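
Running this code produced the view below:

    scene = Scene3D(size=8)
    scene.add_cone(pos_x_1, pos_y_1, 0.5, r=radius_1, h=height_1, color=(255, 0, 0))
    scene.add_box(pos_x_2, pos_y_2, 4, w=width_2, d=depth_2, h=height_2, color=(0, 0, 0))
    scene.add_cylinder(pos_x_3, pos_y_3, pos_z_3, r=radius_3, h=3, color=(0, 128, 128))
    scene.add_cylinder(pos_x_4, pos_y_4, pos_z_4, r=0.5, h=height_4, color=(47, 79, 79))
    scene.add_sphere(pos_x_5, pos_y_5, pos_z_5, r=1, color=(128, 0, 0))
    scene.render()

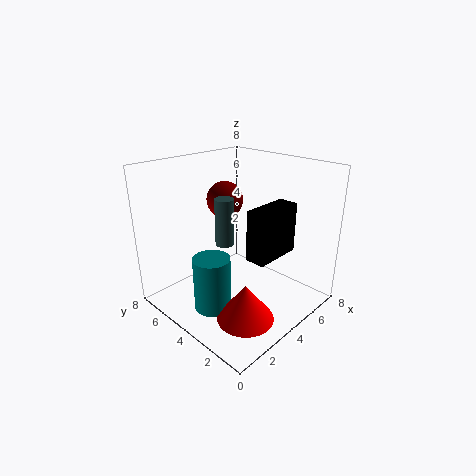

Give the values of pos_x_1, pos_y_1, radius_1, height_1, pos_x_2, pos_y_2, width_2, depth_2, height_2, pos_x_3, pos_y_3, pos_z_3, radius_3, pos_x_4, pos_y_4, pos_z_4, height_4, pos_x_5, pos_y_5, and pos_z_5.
pos_x_1 = 2.5; pos_y_1 = 2; radius_1 = 1.5; height_1 = 2; pos_x_2 = 2.5; pos_y_2 = 1; width_2 = 2.5; depth_2 = 1; height_2 = 2.5; pos_x_3 = 2; pos_y_3 = 4; pos_z_3 = 0.5; radius_3 = 1; pos_x_4 = 3; pos_y_4 = 4; pos_z_4 = 4; height_4 = 2.5; pos_x_5 = 4; pos_y_5 = 5; pos_z_5 = 6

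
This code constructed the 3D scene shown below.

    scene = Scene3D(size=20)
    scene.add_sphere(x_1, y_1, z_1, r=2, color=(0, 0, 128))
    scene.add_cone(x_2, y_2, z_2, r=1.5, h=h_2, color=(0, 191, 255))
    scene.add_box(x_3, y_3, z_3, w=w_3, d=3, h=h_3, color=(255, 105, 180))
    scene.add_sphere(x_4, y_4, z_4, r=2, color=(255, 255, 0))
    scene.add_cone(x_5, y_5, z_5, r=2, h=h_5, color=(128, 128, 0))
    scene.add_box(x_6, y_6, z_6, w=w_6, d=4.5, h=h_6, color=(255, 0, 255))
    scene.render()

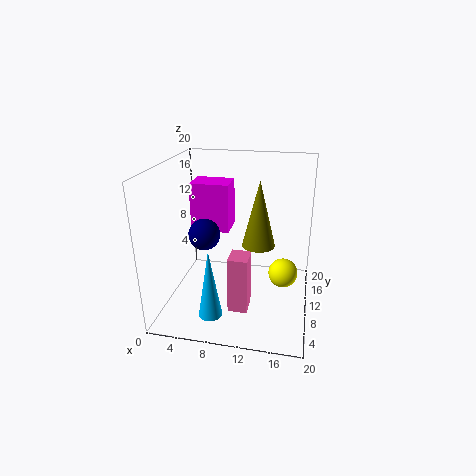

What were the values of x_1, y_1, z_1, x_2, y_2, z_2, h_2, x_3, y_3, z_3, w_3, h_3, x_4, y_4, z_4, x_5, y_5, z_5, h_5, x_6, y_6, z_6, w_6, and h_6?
x_1 = 6.5
y_1 = 6
z_1 = 12
x_2 = 8
y_2 = 2.5
z_2 = 2.5
h_2 = 9
x_3 = 10
y_3 = 3.5
z_3 = 2.5
w_3 = 2.5
h_3 = 7.5
x_4 = 16.5
y_4 = 9.5
z_4 = 5.5
x_5 = 13.5
y_5 = 5.5
z_5 = 11.5
h_5 = 8
x_6 = 1.5
y_6 = 14.5
z_6 = 8.5
w_6 = 6
h_6 = 7.5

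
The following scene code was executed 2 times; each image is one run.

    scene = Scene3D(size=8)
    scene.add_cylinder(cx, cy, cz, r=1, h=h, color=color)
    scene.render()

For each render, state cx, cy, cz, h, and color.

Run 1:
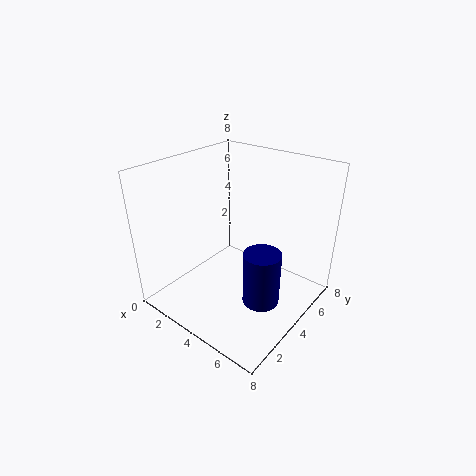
cx = 6
cy = 3.5
cz = 1
h = 3
color = 'navy'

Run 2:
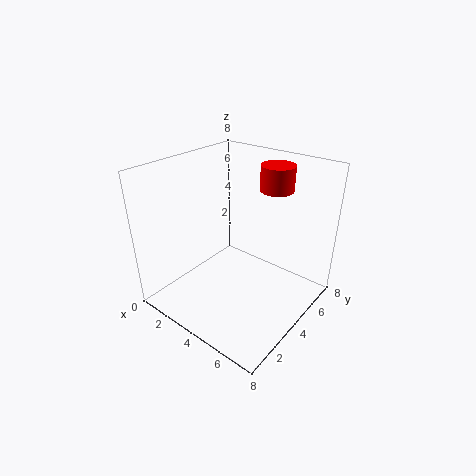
cx = 4.5
cy = 7
cz = 6
h = 1.5
color = 'red'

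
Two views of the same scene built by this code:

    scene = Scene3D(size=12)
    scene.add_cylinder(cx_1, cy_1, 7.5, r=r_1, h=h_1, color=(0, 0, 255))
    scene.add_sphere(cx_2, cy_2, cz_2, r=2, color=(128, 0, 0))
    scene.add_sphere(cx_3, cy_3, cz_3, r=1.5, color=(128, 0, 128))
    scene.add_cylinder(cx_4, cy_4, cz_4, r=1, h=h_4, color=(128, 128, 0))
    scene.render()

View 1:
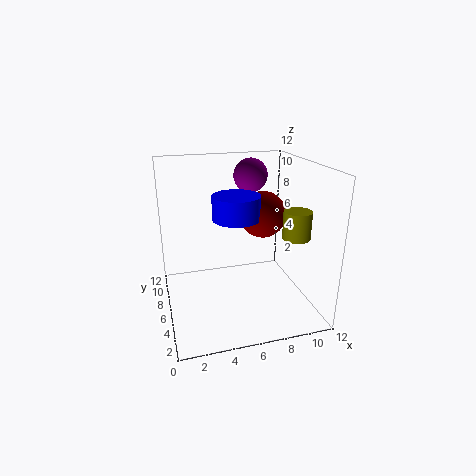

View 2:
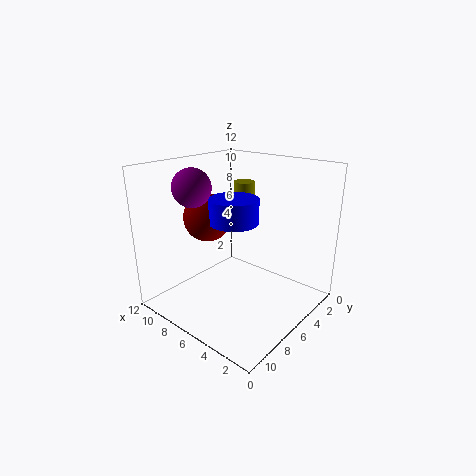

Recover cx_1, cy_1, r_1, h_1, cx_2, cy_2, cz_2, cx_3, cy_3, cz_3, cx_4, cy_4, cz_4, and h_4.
cx_1 = 6; cy_1 = 6.5; r_1 = 2; h_1 = 2; cx_2 = 8.5; cy_2 = 7; cz_2 = 7.5; cx_3 = 8; cy_3 = 9; cz_3 = 10.5; cx_4 = 9; cy_4 = 1.5; cz_4 = 7.5; h_4 = 2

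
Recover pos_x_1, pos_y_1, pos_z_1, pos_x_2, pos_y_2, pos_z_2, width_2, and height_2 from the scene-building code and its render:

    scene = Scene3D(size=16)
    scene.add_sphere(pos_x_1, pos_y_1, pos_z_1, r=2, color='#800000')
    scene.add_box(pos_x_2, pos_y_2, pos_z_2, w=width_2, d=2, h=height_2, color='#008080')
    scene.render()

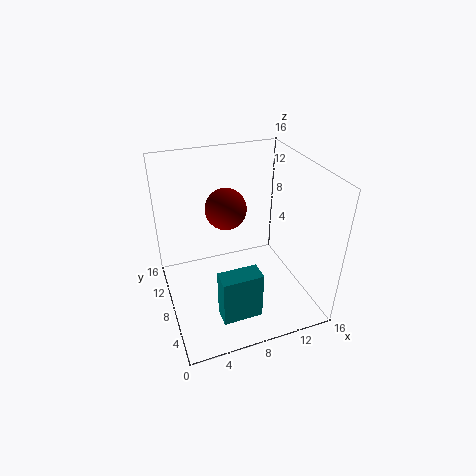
pos_x_1 = 6, pos_y_1 = 6, pos_z_1 = 13, pos_x_2 = 4, pos_y_2 = 1, pos_z_2 = 3, width_2 = 4, height_2 = 5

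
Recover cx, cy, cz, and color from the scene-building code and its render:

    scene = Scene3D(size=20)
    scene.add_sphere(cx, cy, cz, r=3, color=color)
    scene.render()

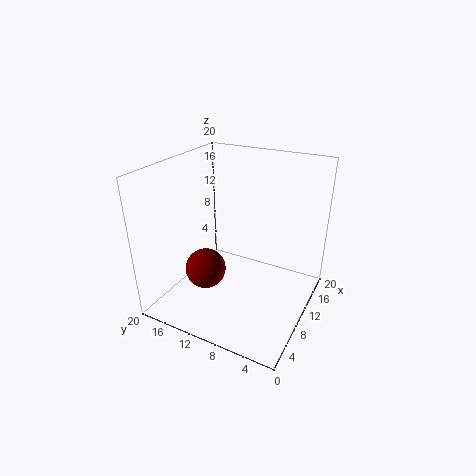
cx = 9
cy = 15
cz = 4
color = 'maroon'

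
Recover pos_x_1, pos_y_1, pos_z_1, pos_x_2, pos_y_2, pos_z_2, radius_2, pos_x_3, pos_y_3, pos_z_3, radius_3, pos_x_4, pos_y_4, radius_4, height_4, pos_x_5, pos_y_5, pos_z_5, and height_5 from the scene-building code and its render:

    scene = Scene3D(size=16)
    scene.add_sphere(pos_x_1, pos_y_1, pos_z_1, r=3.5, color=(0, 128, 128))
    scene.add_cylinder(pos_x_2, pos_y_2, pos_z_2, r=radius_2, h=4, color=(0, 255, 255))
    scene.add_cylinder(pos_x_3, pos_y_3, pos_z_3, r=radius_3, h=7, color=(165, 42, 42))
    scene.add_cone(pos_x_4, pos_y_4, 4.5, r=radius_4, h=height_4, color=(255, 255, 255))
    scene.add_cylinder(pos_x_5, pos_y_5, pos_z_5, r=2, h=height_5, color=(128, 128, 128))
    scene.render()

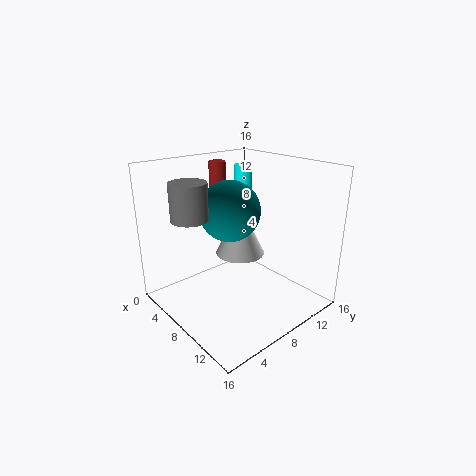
pos_x_1 = 6, pos_y_1 = 8.5, pos_z_1 = 10.5, pos_x_2 = 6, pos_y_2 = 10.5, pos_z_2 = 11.5, radius_2 = 1, pos_x_3 = 2.5, pos_y_3 = 9.5, pos_z_3 = 8.5, radius_3 = 1, pos_x_4 = 5.5, pos_y_4 = 10.5, radius_4 = 3, height_4 = 6, pos_x_5 = 5.5, pos_y_5 = 3.5, pos_z_5 = 10.5, height_5 = 4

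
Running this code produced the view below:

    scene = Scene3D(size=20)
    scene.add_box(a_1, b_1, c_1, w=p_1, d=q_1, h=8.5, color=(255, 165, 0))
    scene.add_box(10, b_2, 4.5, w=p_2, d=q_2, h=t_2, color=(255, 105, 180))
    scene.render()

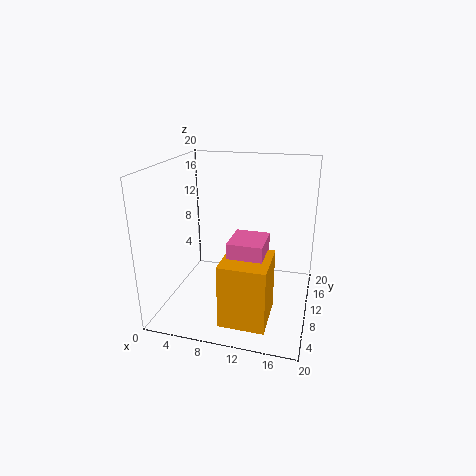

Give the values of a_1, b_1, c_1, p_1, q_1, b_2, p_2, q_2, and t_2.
a_1 = 9.5
b_1 = 2
c_1 = 1
p_1 = 6
q_1 = 6.5
b_2 = 4.5
p_2 = 4.5
q_2 = 5
t_2 = 7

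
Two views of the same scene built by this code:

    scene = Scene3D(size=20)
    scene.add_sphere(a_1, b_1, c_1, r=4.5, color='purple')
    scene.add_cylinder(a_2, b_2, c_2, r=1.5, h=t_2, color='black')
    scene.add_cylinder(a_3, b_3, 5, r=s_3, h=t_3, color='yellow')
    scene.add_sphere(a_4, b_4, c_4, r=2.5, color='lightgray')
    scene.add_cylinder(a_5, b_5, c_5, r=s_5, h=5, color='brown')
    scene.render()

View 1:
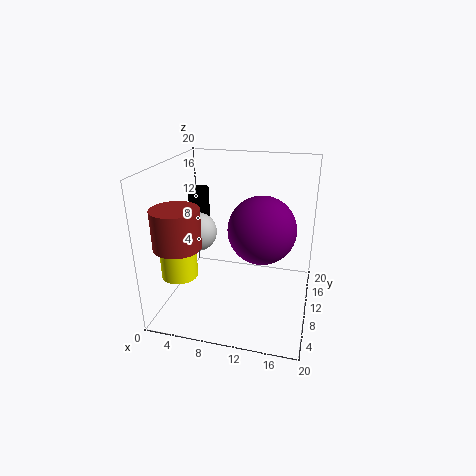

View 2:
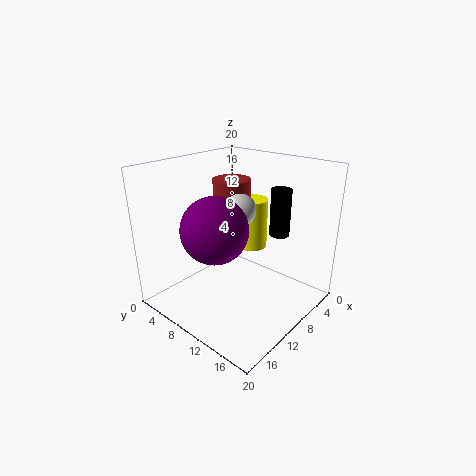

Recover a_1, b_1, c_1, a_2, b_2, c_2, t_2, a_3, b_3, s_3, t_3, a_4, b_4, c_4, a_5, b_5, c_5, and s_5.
a_1 = 13.5; b_1 = 9; c_1 = 12; a_2 = 3.5; b_2 = 12.5; c_2 = 9; t_2 = 7; a_3 = 2.5; b_3 = 6.5; s_3 = 2.5; t_3 = 8; a_4 = 5.5; b_4 = 6.5; c_4 = 12; a_5 = 4; b_5 = 3.5; c_5 = 11; s_5 = 3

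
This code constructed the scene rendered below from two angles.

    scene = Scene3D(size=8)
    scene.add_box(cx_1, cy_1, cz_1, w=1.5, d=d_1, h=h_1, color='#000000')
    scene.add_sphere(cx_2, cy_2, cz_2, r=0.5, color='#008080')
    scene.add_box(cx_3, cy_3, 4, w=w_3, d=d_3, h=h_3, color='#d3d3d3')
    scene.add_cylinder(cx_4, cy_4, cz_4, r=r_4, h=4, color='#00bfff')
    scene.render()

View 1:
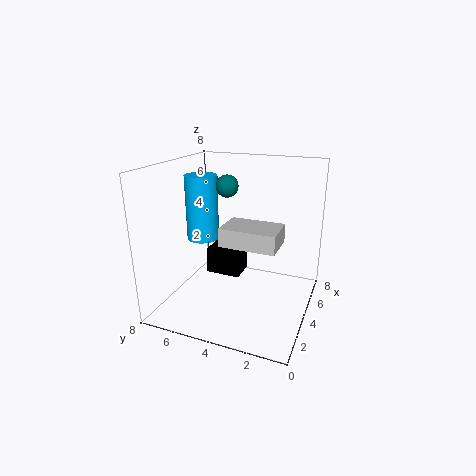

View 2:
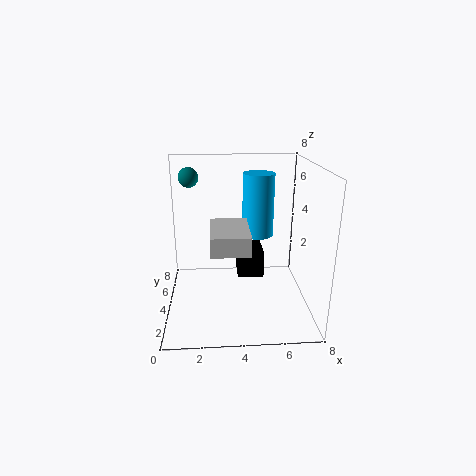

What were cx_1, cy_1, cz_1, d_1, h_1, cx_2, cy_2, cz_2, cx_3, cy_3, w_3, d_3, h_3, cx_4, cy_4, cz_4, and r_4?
cx_1 = 4; cy_1 = 4; cz_1 = 1.5; d_1 = 2; h_1 = 1.5; cx_2 = 1.5; cy_2 = 3.5; cz_2 = 7.5; cx_3 = 2.5; cy_3 = 1.5; w_3 = 2; d_3 = 3; h_3 = 1; cx_4 = 5.5; cy_4 = 7; cz_4 = 3; r_4 = 1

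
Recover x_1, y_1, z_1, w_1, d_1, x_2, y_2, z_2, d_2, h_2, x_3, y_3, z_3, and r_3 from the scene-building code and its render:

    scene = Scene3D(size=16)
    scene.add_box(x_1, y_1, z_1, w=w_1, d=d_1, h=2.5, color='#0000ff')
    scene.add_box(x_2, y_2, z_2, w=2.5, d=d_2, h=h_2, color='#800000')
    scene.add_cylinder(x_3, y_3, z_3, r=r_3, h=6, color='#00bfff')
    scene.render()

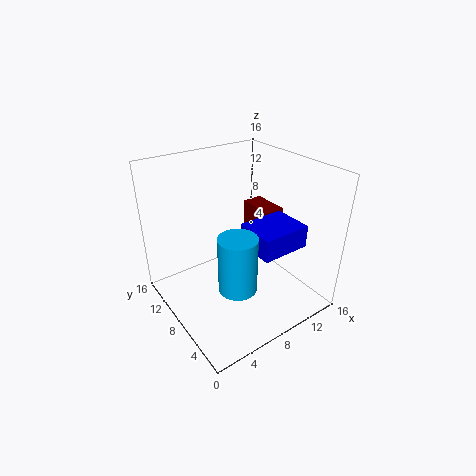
x_1 = 8
y_1 = 3
z_1 = 7.5
w_1 = 5.5
d_1 = 4.5
x_2 = 12.5
y_2 = 8.5
z_2 = 4.5
d_2 = 4.5
h_2 = 5
x_3 = 5.5
y_3 = 4.5
z_3 = 4.5
r_3 = 2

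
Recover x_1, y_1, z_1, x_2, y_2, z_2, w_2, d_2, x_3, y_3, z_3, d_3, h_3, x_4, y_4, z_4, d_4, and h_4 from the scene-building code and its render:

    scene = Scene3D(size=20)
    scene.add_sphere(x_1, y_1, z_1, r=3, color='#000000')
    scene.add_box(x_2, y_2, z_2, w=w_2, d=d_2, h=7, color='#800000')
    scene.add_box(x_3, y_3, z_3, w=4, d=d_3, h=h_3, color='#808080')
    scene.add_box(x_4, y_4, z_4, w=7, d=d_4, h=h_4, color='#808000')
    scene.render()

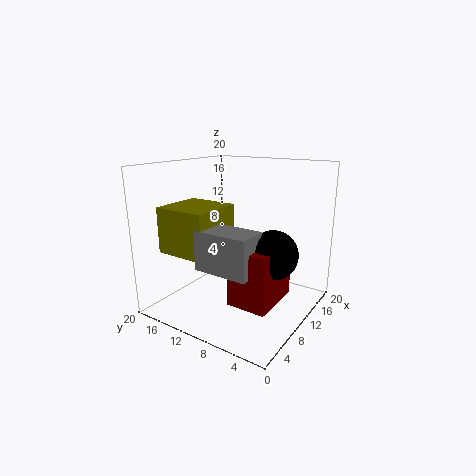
x_1 = 7; y_1 = 3; z_1 = 10; x_2 = 3; y_2 = 2; z_2 = 4; w_2 = 7; d_2 = 5; x_3 = 2; y_3 = 4; z_3 = 8; d_3 = 7; h_3 = 5; x_4 = 2; y_4 = 10; z_4 = 9; d_4 = 7; h_4 = 6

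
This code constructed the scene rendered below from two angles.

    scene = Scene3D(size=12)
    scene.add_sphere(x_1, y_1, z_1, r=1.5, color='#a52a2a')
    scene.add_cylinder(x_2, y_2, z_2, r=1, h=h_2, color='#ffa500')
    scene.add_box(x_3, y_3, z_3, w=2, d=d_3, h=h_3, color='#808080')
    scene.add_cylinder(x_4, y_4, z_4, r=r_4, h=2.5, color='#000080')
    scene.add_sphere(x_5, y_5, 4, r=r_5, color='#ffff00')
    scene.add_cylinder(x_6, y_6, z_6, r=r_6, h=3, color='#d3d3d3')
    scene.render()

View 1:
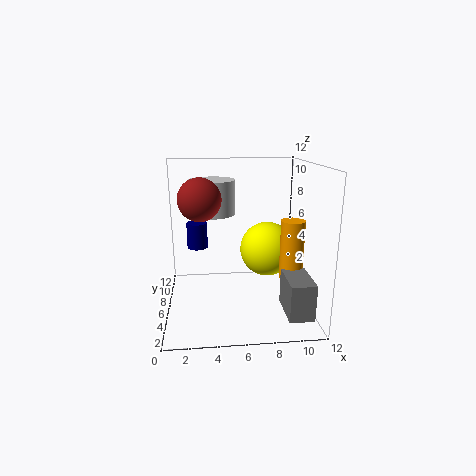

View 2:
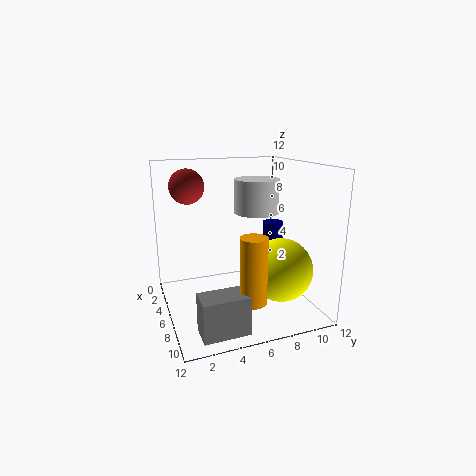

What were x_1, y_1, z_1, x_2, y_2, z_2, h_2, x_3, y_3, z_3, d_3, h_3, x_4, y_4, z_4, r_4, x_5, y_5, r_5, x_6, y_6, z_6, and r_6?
x_1 = 3, y_1 = 2.5, z_1 = 10, x_2 = 10.5, y_2 = 5.5, z_2 = 2.5, h_2 = 5, x_3 = 9.5, y_3 = 1.5, z_3 = 0.5, d_3 = 3.5, h_3 = 3, x_4 = 2.5, y_4 = 11, z_4 = 3.5, r_4 = 1, x_5 = 9, y_5 = 8.5, r_5 = 2.5, x_6 = 4, y_6 = 8.5, z_6 = 7.5, r_6 = 2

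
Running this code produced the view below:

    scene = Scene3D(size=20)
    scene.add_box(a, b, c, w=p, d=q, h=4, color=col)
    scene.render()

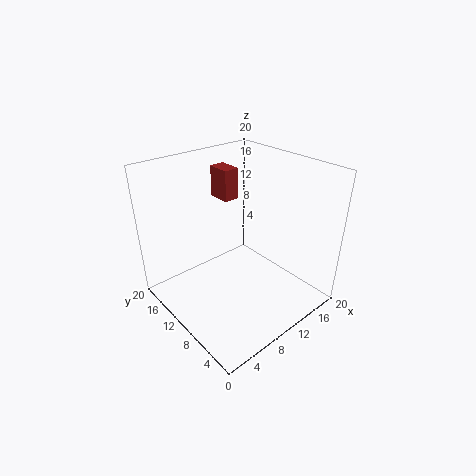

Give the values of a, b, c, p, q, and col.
a = 8; b = 10; c = 16; p = 2; q = 3; col = 'brown'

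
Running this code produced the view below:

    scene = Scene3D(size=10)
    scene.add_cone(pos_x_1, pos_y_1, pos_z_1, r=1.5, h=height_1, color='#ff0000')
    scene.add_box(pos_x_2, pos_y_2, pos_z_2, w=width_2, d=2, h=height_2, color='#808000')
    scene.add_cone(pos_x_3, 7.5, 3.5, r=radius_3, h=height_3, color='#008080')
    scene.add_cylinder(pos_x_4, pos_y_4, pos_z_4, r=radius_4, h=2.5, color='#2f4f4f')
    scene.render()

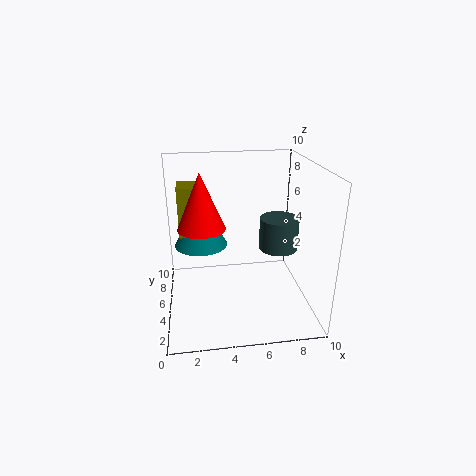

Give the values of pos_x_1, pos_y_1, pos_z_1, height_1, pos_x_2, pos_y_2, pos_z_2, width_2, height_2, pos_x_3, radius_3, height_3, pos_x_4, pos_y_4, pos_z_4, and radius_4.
pos_x_1 = 2.5, pos_y_1 = 3.5, pos_z_1 = 6.5, height_1 = 3.5, pos_x_2 = 1, pos_y_2 = 5.5, pos_z_2 = 5, width_2 = 1.5, height_2 = 3.5, pos_x_3 = 2.5, radius_3 = 2, height_3 = 3.5, pos_x_4 = 8.5, pos_y_4 = 7, pos_z_4 = 3, radius_4 = 1.5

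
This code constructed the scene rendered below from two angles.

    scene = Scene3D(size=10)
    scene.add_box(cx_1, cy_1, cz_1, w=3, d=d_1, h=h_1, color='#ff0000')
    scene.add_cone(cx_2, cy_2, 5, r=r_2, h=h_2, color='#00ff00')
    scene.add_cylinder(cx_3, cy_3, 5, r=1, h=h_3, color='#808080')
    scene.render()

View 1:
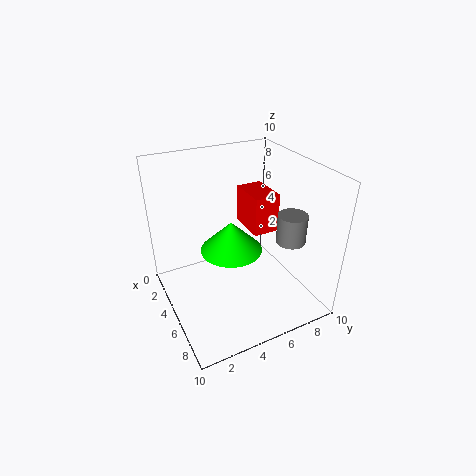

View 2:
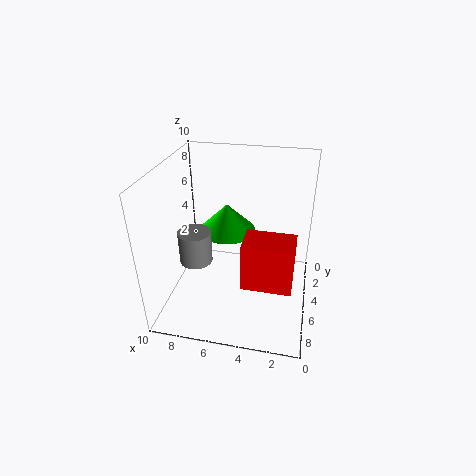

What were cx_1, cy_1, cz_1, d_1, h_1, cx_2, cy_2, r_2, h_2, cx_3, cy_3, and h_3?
cx_1 = 1, cy_1 = 7, cz_1 = 4, d_1 = 2, h_1 = 3, cx_2 = 6, cy_2 = 4, r_2 = 2, h_2 = 2, cx_3 = 7, cy_3 = 8, h_3 = 2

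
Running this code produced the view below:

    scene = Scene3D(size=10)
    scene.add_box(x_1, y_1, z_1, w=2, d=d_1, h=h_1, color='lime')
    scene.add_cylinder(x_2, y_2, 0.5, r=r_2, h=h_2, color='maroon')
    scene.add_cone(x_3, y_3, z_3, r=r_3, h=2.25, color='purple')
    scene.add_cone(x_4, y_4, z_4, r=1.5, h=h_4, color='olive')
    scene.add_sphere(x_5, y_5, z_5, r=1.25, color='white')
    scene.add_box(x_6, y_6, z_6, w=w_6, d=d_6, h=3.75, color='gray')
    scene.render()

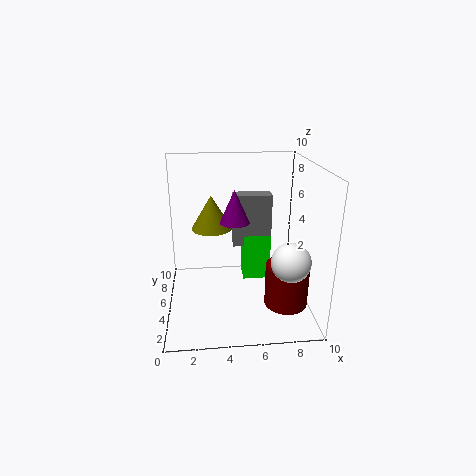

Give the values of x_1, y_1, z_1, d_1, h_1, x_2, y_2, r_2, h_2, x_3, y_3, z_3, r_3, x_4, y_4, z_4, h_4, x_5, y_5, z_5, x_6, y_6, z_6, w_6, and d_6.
x_1 = 5.5; y_1 = 5.75; z_1 = 1.25; d_1 = 1.75; h_1 = 3.5; x_2 = 8.25; y_2 = 3.5; r_2 = 1.5; h_2 = 3; x_3 = 4.75; y_3 = 4.75; z_3 = 6.25; r_3 = 1; x_4 = 3.25; y_4 = 7; z_4 = 5; h_4 = 2.5; x_5 = 8; y_5 = 2; z_5 = 4.5; x_6 = 4.75; y_6 = 5.75; z_6 = 4; w_6 = 2.75; d_6 = 1.25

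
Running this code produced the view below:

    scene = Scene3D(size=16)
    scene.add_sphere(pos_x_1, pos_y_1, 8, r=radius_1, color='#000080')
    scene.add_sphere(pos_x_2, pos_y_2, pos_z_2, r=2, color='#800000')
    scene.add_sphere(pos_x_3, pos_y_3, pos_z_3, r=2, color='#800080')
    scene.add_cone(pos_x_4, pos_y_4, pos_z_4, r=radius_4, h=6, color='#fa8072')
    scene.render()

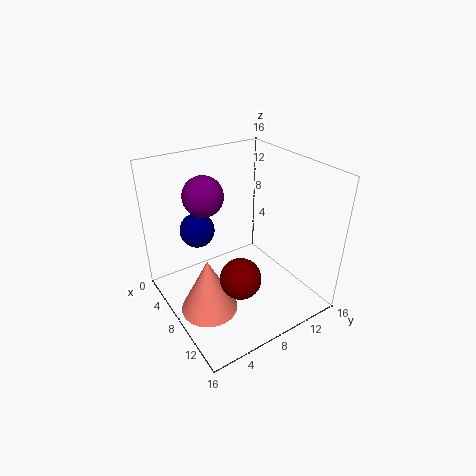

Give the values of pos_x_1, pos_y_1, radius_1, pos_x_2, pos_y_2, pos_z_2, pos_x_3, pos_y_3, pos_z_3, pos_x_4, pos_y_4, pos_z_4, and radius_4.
pos_x_1 = 4; pos_y_1 = 5; radius_1 = 2; pos_x_2 = 13; pos_y_2 = 5; pos_z_2 = 7; pos_x_3 = 8; pos_y_3 = 4; pos_z_3 = 14; pos_x_4 = 10; pos_y_4 = 3; pos_z_4 = 2; radius_4 = 3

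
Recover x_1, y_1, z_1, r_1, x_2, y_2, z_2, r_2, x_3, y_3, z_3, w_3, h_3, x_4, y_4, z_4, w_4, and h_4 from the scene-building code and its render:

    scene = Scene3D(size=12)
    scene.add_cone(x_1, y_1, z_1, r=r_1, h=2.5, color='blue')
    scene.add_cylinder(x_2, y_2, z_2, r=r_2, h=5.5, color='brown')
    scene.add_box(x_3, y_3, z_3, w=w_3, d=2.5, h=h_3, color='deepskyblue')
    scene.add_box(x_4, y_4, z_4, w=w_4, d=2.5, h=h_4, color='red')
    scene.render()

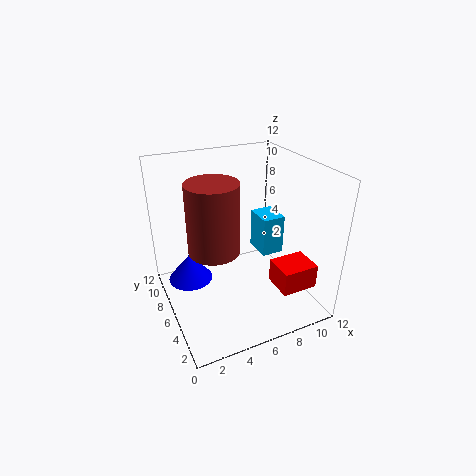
x_1 = 2.5; y_1 = 9; z_1 = 1; r_1 = 2; x_2 = 3.5; y_2 = 5; z_2 = 6; r_2 = 2; x_3 = 8.5; y_3 = 6; z_3 = 3.5; w_3 = 2; h_3 = 3.5; x_4 = 8; y_4 = 1.5; z_4 = 2.5; w_4 = 3; h_4 = 2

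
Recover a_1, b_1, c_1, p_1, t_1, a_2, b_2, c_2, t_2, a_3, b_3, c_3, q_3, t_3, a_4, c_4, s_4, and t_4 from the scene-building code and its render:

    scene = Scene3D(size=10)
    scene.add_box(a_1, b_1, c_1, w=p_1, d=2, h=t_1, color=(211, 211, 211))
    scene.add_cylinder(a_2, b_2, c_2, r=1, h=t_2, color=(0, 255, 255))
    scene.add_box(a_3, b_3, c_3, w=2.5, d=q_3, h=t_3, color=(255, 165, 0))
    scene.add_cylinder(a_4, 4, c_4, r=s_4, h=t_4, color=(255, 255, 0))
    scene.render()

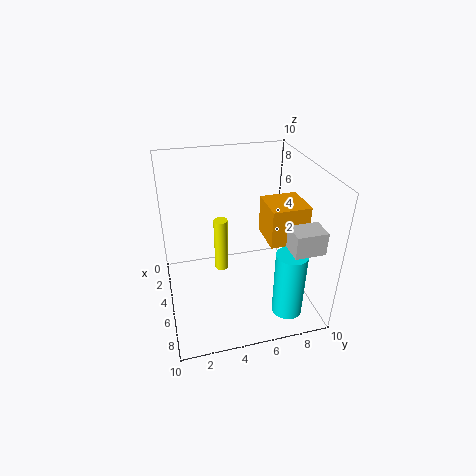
a_1 = 7.5
b_1 = 7.5
c_1 = 5.5
p_1 = 1.5
t_1 = 1.5
a_2 = 8.5
b_2 = 7.5
c_2 = 1
t_2 = 4.5
a_3 = 5
b_3 = 6.5
c_3 = 5.5
q_3 = 2.5
t_3 = 2.5
a_4 = 4
c_4 = 2
s_4 = 0.5
t_4 = 4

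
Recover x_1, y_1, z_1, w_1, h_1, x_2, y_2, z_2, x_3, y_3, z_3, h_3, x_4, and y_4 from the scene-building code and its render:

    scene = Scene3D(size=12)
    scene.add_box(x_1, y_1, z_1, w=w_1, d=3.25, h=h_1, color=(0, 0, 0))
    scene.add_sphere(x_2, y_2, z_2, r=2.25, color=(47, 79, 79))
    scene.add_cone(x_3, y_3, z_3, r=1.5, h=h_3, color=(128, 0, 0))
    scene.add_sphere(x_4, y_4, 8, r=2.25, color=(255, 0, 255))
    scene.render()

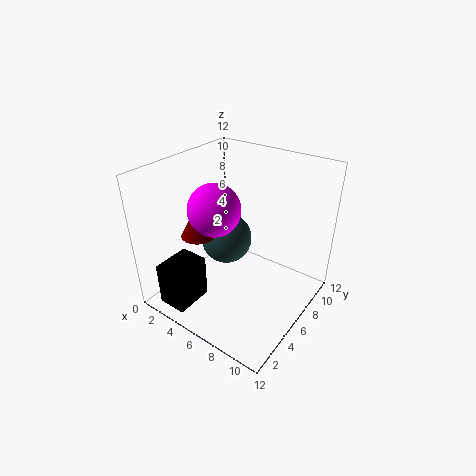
x_1 = 1.5
y_1 = 0.75
z_1 = 0.5
w_1 = 2.5
h_1 = 3.75
x_2 = 4
y_2 = 7
z_2 = 4.75
x_3 = 2.75
y_3 = 4.75
z_3 = 5.75
h_3 = 2.75
x_4 = 3.75
y_4 = 5.75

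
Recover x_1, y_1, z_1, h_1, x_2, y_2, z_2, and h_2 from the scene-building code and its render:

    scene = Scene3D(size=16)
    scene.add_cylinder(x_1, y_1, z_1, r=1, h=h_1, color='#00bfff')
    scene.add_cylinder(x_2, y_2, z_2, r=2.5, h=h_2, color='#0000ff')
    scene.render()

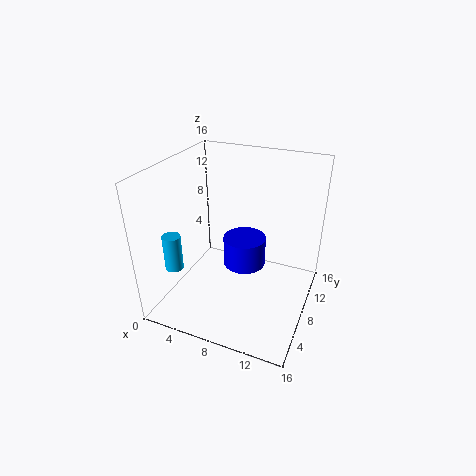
x_1 = 2; y_1 = 4; z_1 = 5; h_1 = 4; x_2 = 8; y_2 = 10; z_2 = 3.5; h_2 = 3.5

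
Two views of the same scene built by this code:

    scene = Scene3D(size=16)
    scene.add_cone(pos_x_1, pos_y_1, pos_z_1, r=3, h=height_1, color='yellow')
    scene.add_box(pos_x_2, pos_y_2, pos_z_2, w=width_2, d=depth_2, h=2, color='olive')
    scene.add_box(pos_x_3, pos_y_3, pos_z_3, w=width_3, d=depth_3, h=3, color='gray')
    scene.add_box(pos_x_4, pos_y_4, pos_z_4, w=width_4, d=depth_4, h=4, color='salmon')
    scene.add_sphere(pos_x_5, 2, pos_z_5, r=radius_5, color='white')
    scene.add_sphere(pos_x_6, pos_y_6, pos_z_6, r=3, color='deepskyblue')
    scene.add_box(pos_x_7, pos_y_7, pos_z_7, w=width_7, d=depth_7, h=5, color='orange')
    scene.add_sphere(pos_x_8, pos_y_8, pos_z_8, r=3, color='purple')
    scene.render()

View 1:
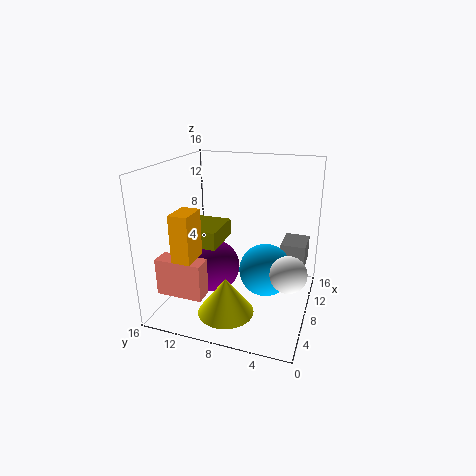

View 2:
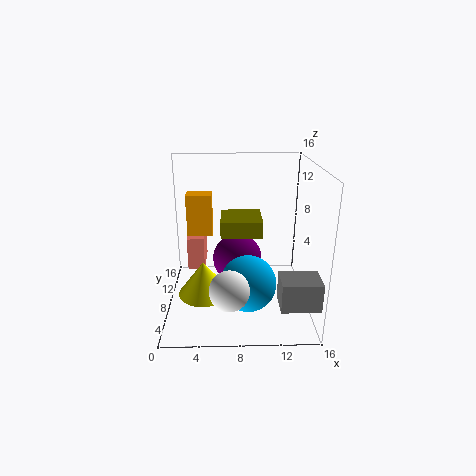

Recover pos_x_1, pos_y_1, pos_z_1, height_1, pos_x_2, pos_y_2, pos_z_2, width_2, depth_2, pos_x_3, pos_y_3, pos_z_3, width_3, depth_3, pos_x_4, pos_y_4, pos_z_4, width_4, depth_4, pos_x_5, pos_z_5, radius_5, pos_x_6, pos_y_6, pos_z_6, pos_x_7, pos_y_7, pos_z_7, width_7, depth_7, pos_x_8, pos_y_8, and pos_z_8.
pos_x_1 = 4; pos_y_1 = 8; pos_z_1 = 1; height_1 = 4; pos_x_2 = 6; pos_y_2 = 10; pos_z_2 = 7; width_2 = 5; depth_2 = 5; pos_x_3 = 12; pos_y_3 = 1; pos_z_3 = 3; width_3 = 4; depth_3 = 3; pos_x_4 = 2; pos_y_4 = 10; pos_z_4 = 3; width_4 = 2; depth_4 = 5; pos_x_5 = 7; pos_z_5 = 5; radius_5 = 2; pos_x_6 = 9; pos_y_6 = 5; pos_z_6 = 4; pos_x_7 = 2; pos_y_7 = 11; pos_z_7 = 7; width_7 = 3; depth_7 = 2; pos_x_8 = 8; pos_y_8 = 11; pos_z_8 = 4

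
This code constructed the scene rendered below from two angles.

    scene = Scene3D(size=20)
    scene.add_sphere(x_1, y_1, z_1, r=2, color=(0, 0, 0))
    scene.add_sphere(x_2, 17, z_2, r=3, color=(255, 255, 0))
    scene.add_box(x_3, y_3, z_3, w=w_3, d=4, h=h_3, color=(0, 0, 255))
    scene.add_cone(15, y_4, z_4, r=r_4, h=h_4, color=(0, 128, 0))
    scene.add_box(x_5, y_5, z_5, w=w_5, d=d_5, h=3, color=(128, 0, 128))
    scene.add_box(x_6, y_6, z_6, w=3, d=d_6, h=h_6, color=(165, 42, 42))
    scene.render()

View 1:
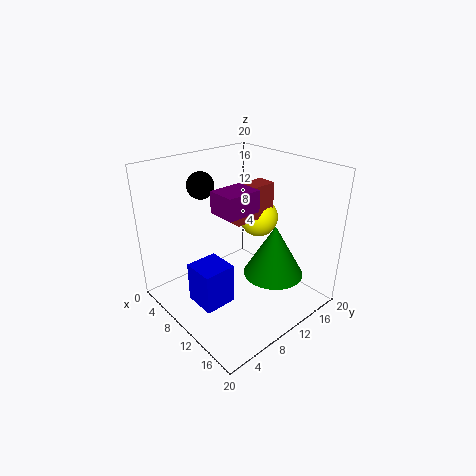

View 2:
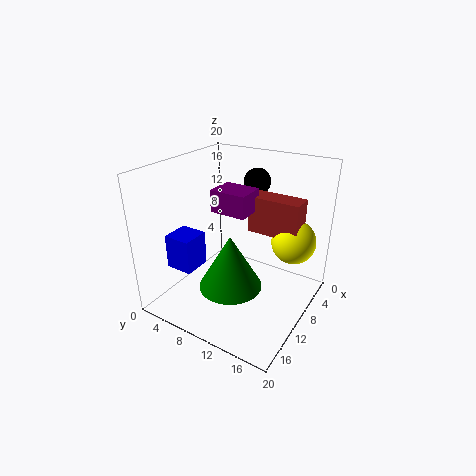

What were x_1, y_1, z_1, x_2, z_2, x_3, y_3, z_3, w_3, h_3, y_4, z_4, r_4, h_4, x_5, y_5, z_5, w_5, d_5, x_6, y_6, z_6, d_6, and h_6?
x_1 = 3, y_1 = 9, z_1 = 16, x_2 = 7, z_2 = 10, x_3 = 11, y_3 = 1, z_3 = 5, w_3 = 4, h_3 = 5, y_4 = 12, z_4 = 6, r_4 = 4, h_4 = 7, x_5 = 8, y_5 = 7, z_5 = 14, w_5 = 4, d_5 = 5, x_6 = 6, y_6 = 11, z_6 = 11, d_6 = 7, h_6 = 5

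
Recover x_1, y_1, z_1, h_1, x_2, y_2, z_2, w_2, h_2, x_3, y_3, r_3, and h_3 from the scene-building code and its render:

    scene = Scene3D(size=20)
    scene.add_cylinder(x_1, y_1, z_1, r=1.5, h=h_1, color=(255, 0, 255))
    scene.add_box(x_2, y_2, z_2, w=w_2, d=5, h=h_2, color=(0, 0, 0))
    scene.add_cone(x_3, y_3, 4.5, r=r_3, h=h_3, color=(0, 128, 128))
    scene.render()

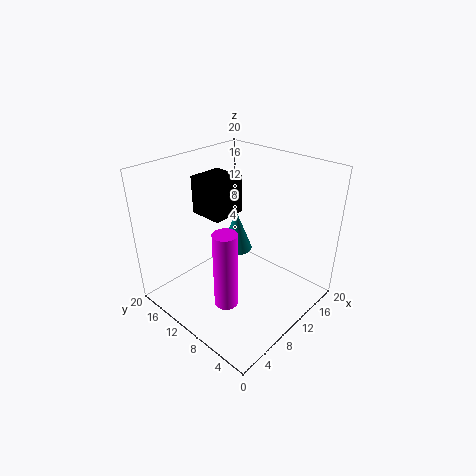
x_1 = 4, y_1 = 6.5, z_1 = 4.5, h_1 = 10, x_2 = 8.5, y_2 = 12.5, z_2 = 12, w_2 = 5, h_2 = 5.5, x_3 = 14.5, y_3 = 14.5, r_3 = 2.5, h_3 = 6.5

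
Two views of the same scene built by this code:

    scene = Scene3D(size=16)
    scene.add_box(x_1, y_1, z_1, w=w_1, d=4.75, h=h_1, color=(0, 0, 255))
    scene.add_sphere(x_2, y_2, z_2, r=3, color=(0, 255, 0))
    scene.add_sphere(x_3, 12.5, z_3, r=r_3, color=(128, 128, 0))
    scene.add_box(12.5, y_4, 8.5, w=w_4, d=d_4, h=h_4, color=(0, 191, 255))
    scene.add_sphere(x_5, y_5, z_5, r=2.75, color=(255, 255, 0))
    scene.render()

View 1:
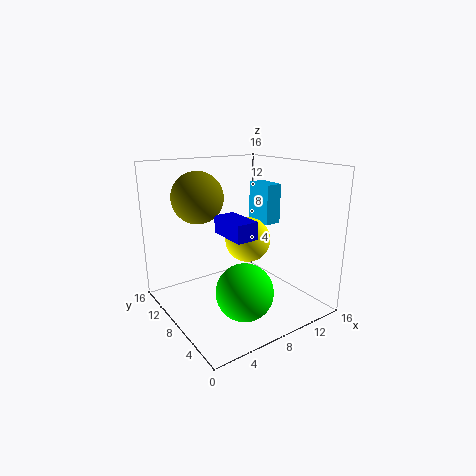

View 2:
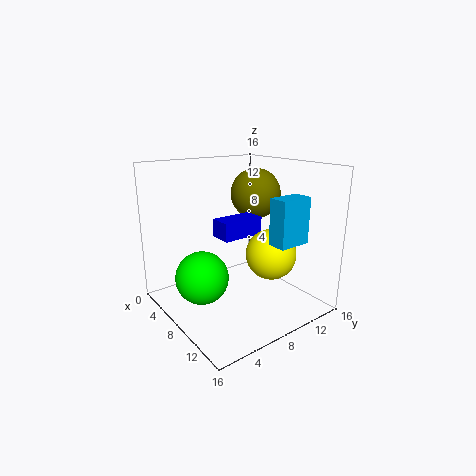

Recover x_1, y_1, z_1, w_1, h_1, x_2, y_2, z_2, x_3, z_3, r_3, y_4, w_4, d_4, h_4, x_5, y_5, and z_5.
x_1 = 6.5, y_1 = 5.75, z_1 = 8.25, w_1 = 2.5, h_1 = 2, x_2 = 6.25, y_2 = 4.25, z_2 = 3.5, x_3 = 5.5, z_3 = 12, r_3 = 3, y_4 = 8.5, w_4 = 2, d_4 = 3.5, h_4 = 4.75, x_5 = 11, y_5 = 10.25, z_5 = 6.5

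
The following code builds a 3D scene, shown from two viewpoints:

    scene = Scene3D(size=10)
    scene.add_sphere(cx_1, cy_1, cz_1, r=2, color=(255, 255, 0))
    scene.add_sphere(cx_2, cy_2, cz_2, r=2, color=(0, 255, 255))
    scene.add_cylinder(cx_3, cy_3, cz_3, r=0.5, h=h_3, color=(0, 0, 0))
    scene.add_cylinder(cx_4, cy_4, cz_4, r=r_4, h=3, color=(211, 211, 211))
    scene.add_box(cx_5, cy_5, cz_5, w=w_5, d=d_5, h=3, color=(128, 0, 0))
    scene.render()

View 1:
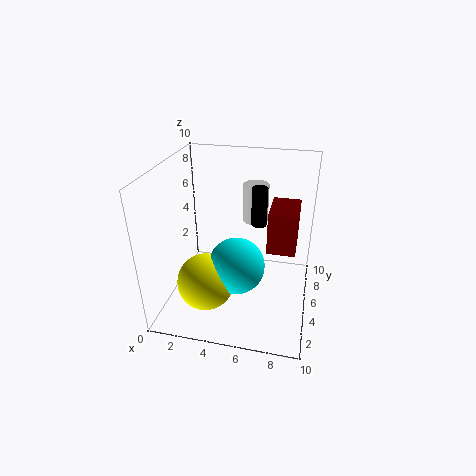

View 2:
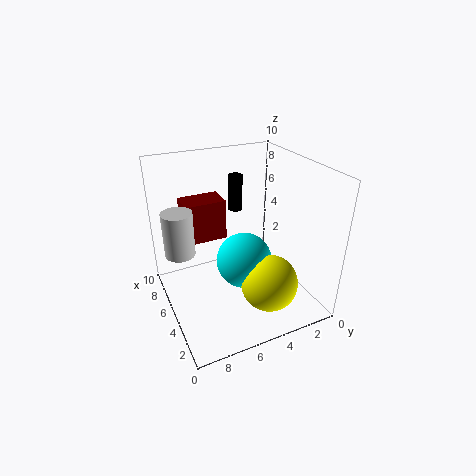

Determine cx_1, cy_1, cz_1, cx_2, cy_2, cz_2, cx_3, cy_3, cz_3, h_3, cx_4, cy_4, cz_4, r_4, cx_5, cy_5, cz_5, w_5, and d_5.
cx_1 = 3
cy_1 = 3.5
cz_1 = 2
cx_2 = 5
cy_2 = 4.5
cz_2 = 3
cx_3 = 6.5
cy_3 = 4.5
cz_3 = 6.5
h_3 = 2.5
cx_4 = 5.5
cy_4 = 9
cz_4 = 4.5
r_4 = 1
cx_5 = 7
cy_5 = 5
cz_5 = 4
w_5 = 2
d_5 = 3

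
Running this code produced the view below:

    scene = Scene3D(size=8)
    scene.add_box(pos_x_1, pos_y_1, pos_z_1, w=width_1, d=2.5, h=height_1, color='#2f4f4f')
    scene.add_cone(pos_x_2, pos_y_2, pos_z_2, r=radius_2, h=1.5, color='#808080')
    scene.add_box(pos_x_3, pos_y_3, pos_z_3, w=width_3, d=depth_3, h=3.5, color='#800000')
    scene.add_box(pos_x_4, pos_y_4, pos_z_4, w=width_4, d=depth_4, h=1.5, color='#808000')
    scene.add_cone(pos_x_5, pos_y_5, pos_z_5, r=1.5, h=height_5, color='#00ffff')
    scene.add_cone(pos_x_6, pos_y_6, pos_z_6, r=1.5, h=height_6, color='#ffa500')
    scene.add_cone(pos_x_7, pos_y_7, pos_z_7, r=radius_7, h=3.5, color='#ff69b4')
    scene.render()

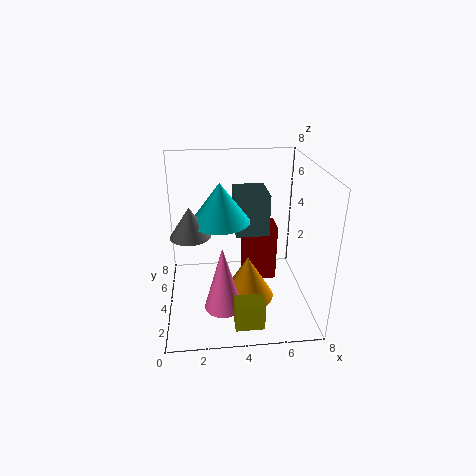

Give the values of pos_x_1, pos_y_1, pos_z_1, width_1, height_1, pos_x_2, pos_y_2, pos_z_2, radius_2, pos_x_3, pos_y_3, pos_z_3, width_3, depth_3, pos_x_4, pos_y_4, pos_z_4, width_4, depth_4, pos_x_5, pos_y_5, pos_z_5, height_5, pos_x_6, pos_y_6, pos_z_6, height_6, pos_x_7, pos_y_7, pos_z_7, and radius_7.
pos_x_1 = 4, pos_y_1 = 5, pos_z_1 = 3.5, width_1 = 2, height_1 = 2.5, pos_x_2 = 1.5, pos_y_2 = 2.5, pos_z_2 = 5, radius_2 = 1, pos_x_3 = 4.5, pos_y_3 = 5, pos_z_3 = 0.5, width_3 = 2, depth_3 = 1.5, pos_x_4 = 3.5, pos_y_4 = 0.5, pos_z_4 = 0.5, width_4 = 1.5, depth_4 = 1, pos_x_5 = 3, pos_y_5 = 3, pos_z_5 = 5.5, height_5 = 2, pos_x_6 = 4.5, pos_y_6 = 3.5, pos_z_6 = 0.5, height_6 = 2.5, pos_x_7 = 3, pos_y_7 = 2, pos_z_7 = 1, radius_7 = 1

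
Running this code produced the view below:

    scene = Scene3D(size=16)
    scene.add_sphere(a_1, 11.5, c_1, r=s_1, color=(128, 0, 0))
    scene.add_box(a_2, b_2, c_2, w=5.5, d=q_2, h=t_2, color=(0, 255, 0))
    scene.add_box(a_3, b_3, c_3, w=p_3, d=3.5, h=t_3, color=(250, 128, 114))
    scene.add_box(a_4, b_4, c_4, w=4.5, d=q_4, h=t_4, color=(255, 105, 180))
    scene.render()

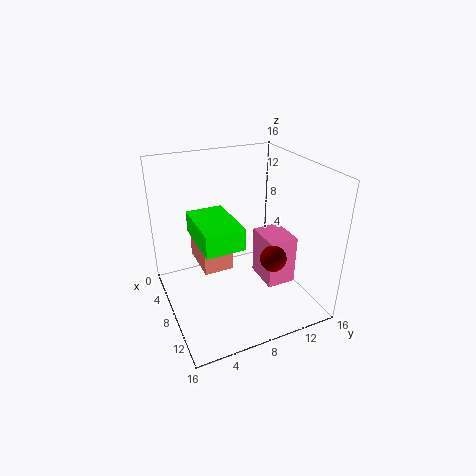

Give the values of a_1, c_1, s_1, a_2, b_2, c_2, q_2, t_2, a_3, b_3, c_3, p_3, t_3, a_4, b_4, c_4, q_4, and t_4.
a_1 = 10, c_1 = 5.5, s_1 = 1.5, a_2 = 9.5, b_2 = 2, c_2 = 11, q_2 = 3.5, t_2 = 2, a_3 = 1, b_3 = 4.5, c_3 = 3, p_3 = 5.5, t_3 = 3.5, a_4 = 5, b_4 = 11.5, c_4 = 1, q_4 = 3.5, t_4 = 6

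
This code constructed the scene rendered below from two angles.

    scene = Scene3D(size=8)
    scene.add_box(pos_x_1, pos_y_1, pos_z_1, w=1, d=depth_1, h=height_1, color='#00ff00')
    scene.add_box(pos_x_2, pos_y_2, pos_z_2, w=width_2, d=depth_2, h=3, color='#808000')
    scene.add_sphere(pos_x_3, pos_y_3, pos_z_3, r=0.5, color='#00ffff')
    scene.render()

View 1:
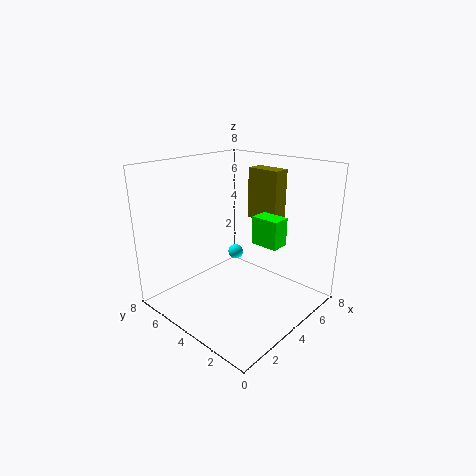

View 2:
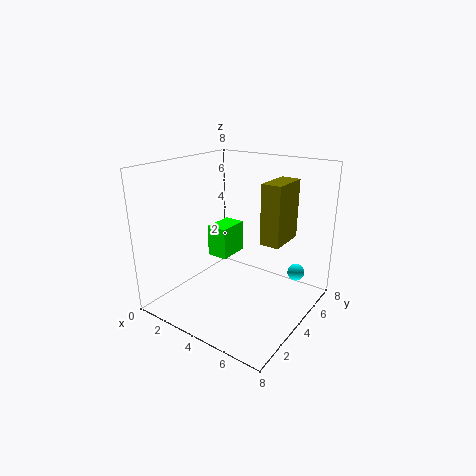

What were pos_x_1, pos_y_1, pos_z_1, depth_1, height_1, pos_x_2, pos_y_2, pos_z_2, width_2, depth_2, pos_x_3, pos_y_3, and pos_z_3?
pos_x_1 = 4, pos_y_1 = 1.5, pos_z_1 = 4, depth_1 = 1.5, height_1 = 1.5, pos_x_2 = 6, pos_y_2 = 3, pos_z_2 = 4.5, width_2 = 1, depth_2 = 2, pos_x_3 = 6.5, pos_y_3 = 6.5, pos_z_3 = 1.5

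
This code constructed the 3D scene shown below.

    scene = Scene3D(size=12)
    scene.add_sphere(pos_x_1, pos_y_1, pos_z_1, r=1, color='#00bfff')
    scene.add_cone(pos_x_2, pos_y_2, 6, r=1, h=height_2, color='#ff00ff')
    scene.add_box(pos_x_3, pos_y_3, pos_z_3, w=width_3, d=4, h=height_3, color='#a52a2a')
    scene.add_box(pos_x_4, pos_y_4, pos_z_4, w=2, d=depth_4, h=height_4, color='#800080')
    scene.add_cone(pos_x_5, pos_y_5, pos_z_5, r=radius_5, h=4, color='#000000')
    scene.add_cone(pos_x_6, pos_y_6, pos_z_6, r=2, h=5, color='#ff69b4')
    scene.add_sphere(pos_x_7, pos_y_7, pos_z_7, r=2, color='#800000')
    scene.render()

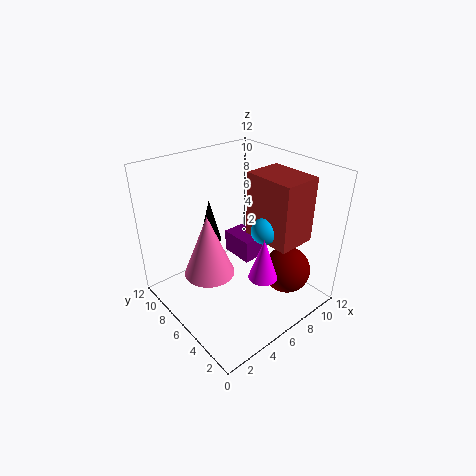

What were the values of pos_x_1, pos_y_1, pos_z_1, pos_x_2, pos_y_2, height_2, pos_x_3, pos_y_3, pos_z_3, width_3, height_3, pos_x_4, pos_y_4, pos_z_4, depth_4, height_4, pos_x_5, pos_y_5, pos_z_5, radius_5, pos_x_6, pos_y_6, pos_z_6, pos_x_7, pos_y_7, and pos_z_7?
pos_x_1 = 6; pos_y_1 = 3; pos_z_1 = 8; pos_x_2 = 4; pos_y_2 = 1; height_2 = 3; pos_x_3 = 6; pos_y_3 = 1; pos_z_3 = 7; width_3 = 3; height_3 = 5; pos_x_4 = 7; pos_y_4 = 6; pos_z_4 = 3; depth_4 = 3; height_4 = 2; pos_x_5 = 6; pos_y_5 = 10; pos_z_5 = 4; radius_5 = 1; pos_x_6 = 3; pos_y_6 = 6; pos_z_6 = 4; pos_x_7 = 9; pos_y_7 = 3; pos_z_7 = 3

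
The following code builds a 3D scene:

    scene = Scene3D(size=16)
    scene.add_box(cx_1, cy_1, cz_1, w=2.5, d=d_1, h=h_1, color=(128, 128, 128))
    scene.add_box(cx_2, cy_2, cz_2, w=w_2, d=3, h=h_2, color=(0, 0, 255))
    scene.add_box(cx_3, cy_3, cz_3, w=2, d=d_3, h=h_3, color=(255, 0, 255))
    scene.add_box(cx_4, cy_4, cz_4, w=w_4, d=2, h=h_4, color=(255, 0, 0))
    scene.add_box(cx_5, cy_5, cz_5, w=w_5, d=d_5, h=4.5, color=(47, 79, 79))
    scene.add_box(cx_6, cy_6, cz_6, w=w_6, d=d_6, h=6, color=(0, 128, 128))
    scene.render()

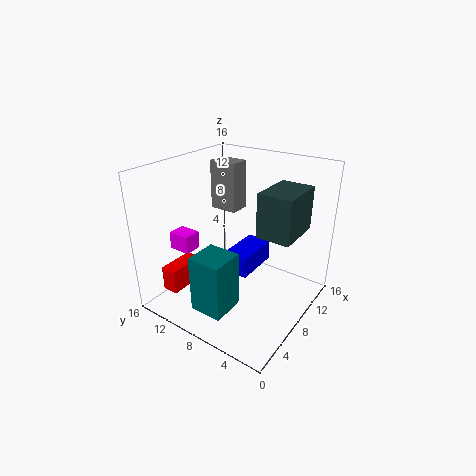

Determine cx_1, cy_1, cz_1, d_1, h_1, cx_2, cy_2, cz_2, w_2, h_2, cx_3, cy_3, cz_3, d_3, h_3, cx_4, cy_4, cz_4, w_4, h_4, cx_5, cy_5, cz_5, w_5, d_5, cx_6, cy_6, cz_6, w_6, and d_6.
cx_1 = 11.5; cy_1 = 11; cz_1 = 9; d_1 = 3.5; h_1 = 6; cx_2 = 8; cy_2 = 7; cz_2 = 3; w_2 = 5.5; h_2 = 2.5; cx_3 = 4; cy_3 = 12; cz_3 = 6.5; d_3 = 2.5; h_3 = 2; cx_4 = 3.5; cy_4 = 14; cz_4 = 0.5; w_4 = 4.5; h_4 = 3; cx_5 = 6; cy_5 = 1; cz_5 = 10; w_5 = 5; d_5 = 3.5; cx_6 = 1; cy_6 = 5.5; cz_6 = 2.5; w_6 = 3.5; d_6 = 3.5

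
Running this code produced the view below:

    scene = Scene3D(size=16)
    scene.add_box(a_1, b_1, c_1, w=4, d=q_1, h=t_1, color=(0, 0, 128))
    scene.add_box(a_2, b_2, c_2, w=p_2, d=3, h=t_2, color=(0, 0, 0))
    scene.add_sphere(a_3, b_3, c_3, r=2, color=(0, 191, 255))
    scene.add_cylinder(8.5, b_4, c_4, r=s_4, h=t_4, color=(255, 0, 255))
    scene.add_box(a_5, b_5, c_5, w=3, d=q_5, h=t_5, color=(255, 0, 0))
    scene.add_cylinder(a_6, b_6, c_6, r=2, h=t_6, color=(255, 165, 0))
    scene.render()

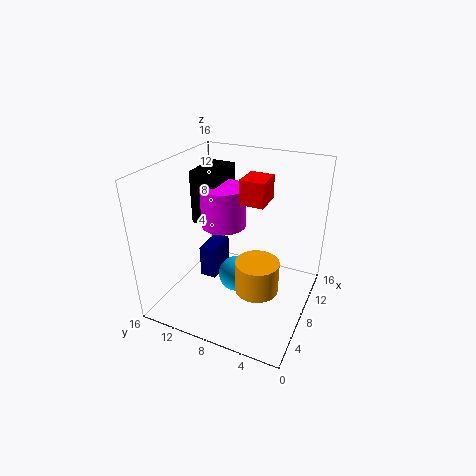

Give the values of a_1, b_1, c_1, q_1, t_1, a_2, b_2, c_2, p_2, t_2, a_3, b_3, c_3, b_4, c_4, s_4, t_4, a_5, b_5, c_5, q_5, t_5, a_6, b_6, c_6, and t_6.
a_1 = 8.5
b_1 = 11.5
c_1 = 1
q_1 = 2
t_1 = 4
a_2 = 7.5
b_2 = 10.5
c_2 = 9
p_2 = 5
t_2 = 6
a_3 = 7.5
b_3 = 8
c_3 = 3.5
b_4 = 10
c_4 = 9
s_4 = 2.5
t_4 = 4.5
a_5 = 6
b_5 = 4.5
c_5 = 13
q_5 = 2.5
t_5 = 2.5
a_6 = 2.5
b_6 = 3.5
c_6 = 6.5
t_6 = 3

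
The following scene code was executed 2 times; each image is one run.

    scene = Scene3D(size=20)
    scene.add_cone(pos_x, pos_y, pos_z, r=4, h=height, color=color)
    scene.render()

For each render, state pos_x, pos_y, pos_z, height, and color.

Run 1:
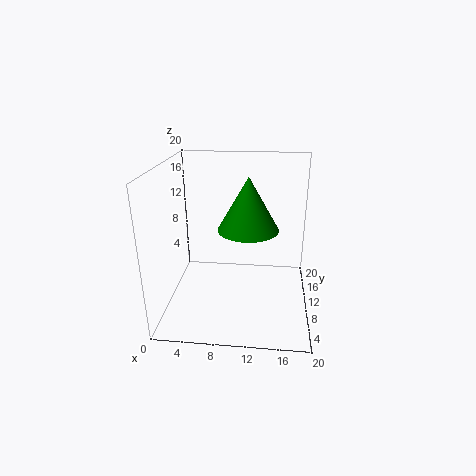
pos_x = 11.5
pos_y = 8.5
pos_z = 12
height = 7
color = 'green'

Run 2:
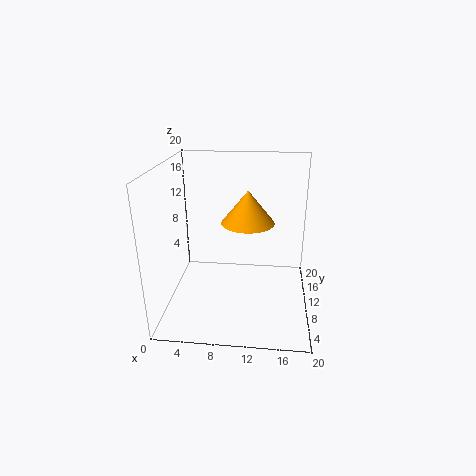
pos_x = 11
pos_y = 14.5
pos_z = 10.5
height = 5
color = 'orange'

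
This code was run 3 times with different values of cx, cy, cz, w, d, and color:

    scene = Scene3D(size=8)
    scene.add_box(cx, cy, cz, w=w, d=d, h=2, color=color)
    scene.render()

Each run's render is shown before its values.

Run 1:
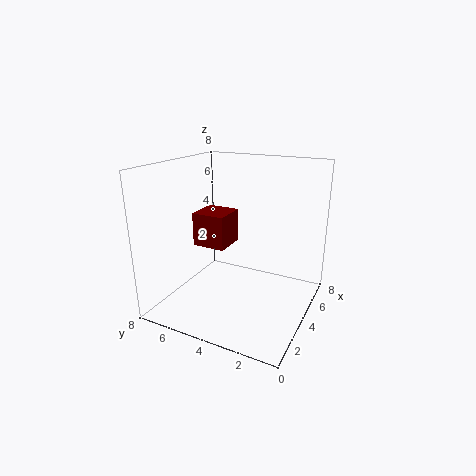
cx = 4, cy = 5, cz = 3, w = 2, d = 2, color = 'maroon'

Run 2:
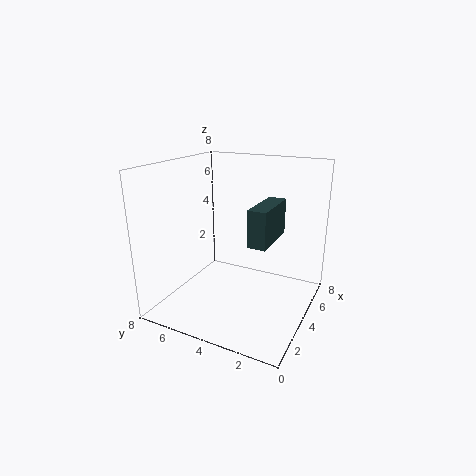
cx = 3, cy = 2, cz = 4, w = 3, d = 1, color = 'darkslategray'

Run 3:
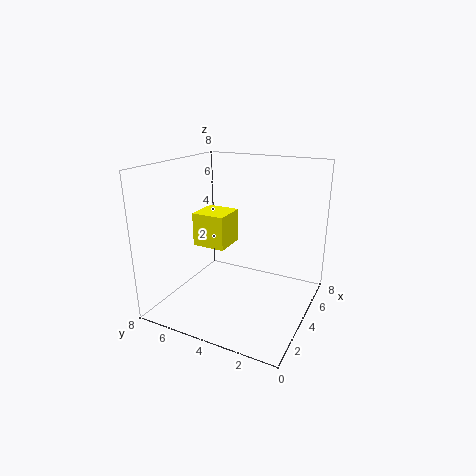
cx = 4, cy = 5, cz = 3, w = 2, d = 2, color = 'yellow'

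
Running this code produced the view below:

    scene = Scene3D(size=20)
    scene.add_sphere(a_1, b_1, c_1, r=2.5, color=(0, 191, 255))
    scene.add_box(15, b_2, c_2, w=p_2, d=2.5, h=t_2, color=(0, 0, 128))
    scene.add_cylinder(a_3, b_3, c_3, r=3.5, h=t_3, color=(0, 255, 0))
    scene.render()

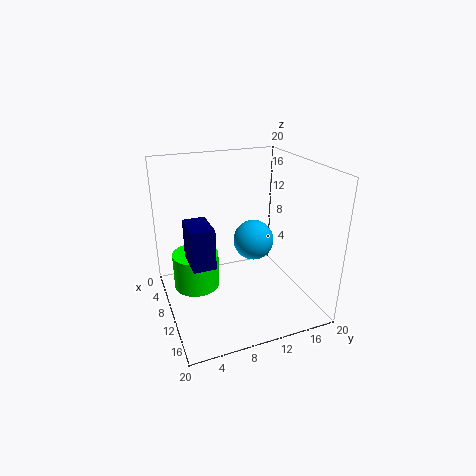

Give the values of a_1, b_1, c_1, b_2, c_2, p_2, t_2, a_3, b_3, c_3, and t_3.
a_1 = 14
b_1 = 10.5
c_1 = 11.5
b_2 = 1.5
c_2 = 11.5
p_2 = 4
t_2 = 4.5
a_3 = 5
b_3 = 5
c_3 = 0.5
t_3 = 5.5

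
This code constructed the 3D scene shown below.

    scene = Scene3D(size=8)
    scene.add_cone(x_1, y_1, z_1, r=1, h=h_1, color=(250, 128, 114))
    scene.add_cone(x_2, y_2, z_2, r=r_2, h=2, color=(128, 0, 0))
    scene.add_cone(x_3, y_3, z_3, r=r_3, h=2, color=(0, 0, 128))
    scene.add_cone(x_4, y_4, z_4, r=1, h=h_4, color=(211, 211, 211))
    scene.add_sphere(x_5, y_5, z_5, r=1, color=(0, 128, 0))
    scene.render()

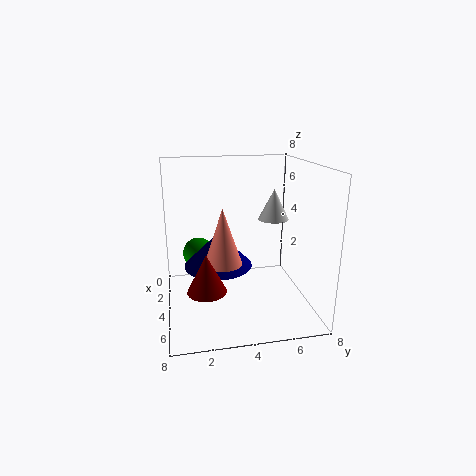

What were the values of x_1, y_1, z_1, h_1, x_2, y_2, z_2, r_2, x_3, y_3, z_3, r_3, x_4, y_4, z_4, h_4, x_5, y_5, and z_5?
x_1 = 5; y_1 = 3; z_1 = 3; h_1 = 3; x_2 = 6; y_2 = 2; z_2 = 2; r_2 = 1; x_3 = 3; y_3 = 3; z_3 = 2; r_3 = 2; x_4 = 1; y_4 = 7; z_4 = 4; h_4 = 2; x_5 = 1; y_5 = 2; z_5 = 2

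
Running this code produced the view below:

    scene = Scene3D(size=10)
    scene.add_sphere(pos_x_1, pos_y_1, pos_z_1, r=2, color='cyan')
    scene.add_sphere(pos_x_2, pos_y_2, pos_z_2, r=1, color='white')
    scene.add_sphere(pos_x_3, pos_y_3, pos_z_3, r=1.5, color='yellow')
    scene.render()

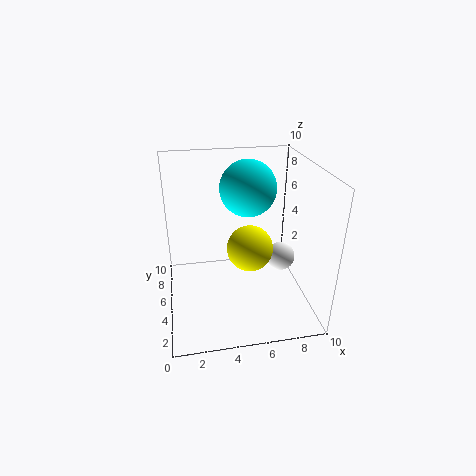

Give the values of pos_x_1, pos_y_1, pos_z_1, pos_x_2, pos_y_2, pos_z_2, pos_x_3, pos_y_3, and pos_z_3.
pos_x_1 = 6
pos_y_1 = 6.5
pos_z_1 = 8
pos_x_2 = 8
pos_y_2 = 4.5
pos_z_2 = 3.5
pos_x_3 = 5.5
pos_y_3 = 3.5
pos_z_3 = 5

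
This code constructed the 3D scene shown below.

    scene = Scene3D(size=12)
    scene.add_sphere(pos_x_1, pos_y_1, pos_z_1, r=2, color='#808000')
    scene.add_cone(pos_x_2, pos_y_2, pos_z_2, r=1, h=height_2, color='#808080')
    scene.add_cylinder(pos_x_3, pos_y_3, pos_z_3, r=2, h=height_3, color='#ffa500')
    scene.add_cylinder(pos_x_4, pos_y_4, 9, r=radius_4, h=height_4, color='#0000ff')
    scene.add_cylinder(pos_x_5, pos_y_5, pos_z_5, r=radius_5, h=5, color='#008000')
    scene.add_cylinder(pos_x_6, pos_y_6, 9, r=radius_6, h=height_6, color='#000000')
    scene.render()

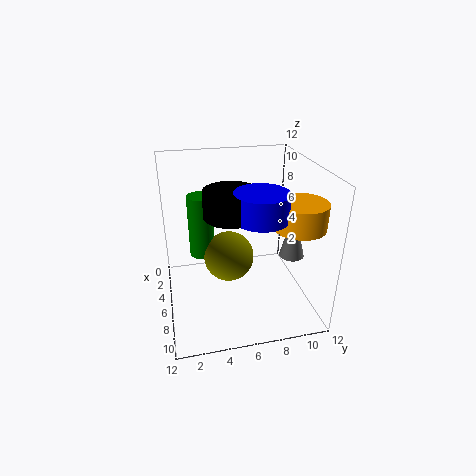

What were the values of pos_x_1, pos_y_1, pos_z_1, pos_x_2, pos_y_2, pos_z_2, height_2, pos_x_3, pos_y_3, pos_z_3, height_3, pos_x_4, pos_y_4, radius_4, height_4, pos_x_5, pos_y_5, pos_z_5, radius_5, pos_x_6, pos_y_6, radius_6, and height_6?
pos_x_1 = 7
pos_y_1 = 5
pos_z_1 = 5
pos_x_2 = 8
pos_y_2 = 10
pos_z_2 = 5
height_2 = 4
pos_x_3 = 9
pos_y_3 = 10
pos_z_3 = 8
height_3 = 2
pos_x_4 = 9
pos_y_4 = 7
radius_4 = 2
height_4 = 2
pos_x_5 = 6
pos_y_5 = 3
pos_z_5 = 5
radius_5 = 1
pos_x_6 = 8
pos_y_6 = 5
radius_6 = 2
height_6 = 2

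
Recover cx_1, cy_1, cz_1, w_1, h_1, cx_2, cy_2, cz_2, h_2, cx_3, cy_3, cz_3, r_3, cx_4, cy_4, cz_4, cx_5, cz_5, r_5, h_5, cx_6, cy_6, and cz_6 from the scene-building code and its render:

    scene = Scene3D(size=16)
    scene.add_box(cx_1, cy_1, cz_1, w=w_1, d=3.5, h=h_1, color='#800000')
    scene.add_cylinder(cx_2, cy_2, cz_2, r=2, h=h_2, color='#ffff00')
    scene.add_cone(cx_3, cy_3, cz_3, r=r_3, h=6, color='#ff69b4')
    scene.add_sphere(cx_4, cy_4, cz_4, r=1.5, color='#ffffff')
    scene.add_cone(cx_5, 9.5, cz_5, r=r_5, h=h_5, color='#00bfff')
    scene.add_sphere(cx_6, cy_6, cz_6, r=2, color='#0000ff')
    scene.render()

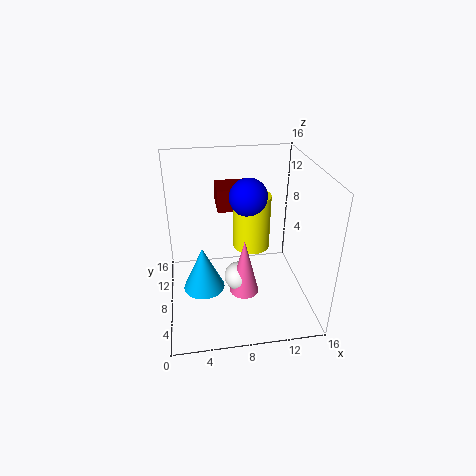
cx_1 = 6, cy_1 = 9.5, cz_1 = 10.5, w_1 = 4, h_1 = 2.5, cx_2 = 9.5, cy_2 = 8, cz_2 = 7, h_2 = 6, cx_3 = 8, cy_3 = 4, cz_3 = 4, r_3 = 1.5, cx_4 = 7.5, cy_4 = 4.5, cz_4 = 5.5, cx_5 = 4, cz_5 = 0.5, r_5 = 2.5, h_5 = 5.5, cx_6 = 9, cy_6 = 7.5, cz_6 = 13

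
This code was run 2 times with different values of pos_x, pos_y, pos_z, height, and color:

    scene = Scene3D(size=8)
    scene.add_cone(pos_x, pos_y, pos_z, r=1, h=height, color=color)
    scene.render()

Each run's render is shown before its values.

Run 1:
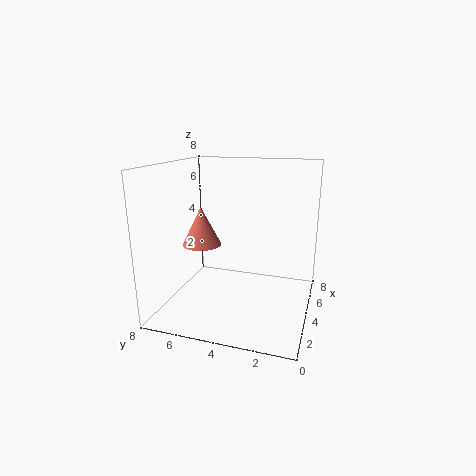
pos_x = 2.5
pos_y = 5.5
pos_z = 4
height = 2
color = 'salmon'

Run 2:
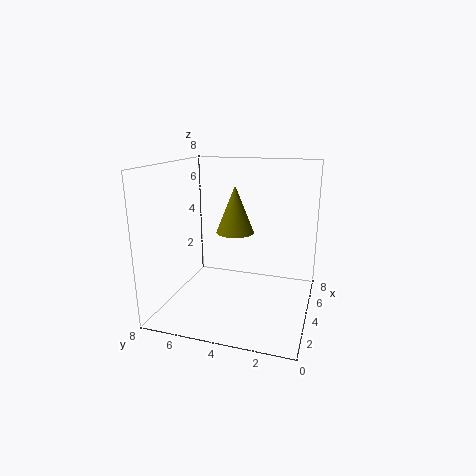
pos_x = 3.5
pos_y = 4
pos_z = 4.5
height = 2.5
color = 'olive'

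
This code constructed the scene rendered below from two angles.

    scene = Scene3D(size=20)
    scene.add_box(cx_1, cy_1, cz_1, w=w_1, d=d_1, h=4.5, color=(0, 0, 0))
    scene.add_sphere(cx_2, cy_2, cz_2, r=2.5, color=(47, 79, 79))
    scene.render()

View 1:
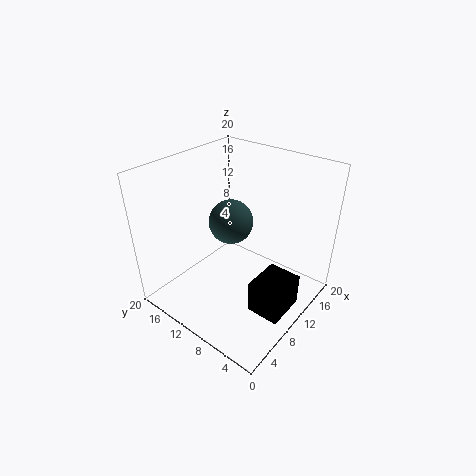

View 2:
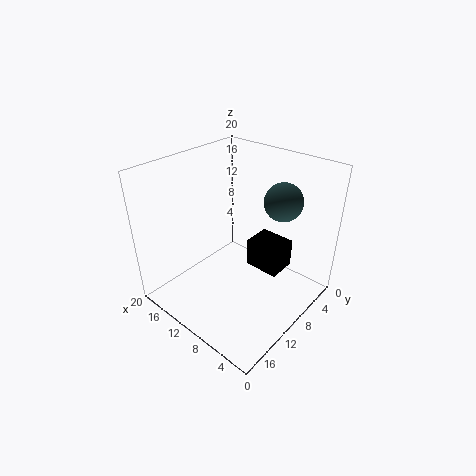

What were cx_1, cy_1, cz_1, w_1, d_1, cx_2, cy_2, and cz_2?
cx_1 = 6.5
cy_1 = 1
cz_1 = 2
w_1 = 5.5
d_1 = 4.5
cx_2 = 5
cy_2 = 7
cz_2 = 16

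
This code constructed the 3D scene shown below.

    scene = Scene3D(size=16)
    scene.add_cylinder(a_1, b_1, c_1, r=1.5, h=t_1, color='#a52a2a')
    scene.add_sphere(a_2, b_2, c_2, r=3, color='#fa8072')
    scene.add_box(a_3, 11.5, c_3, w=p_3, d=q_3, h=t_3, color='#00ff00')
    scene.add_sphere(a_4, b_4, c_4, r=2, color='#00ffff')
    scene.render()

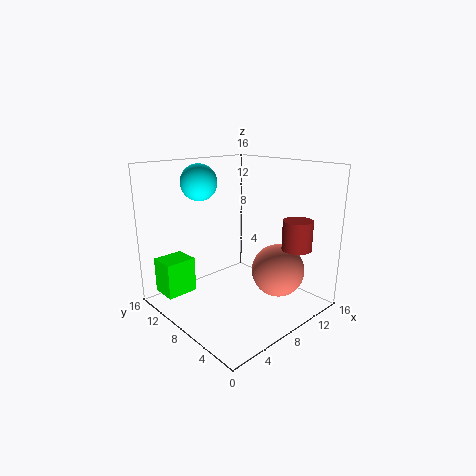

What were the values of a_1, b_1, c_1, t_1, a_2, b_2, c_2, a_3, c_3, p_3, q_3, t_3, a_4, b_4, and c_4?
a_1 = 10
b_1 = 1.5
c_1 = 8
t_1 = 3
a_2 = 11.5
b_2 = 5
c_2 = 4
a_3 = 1
c_3 = 1.5
p_3 = 3.5
q_3 = 3
t_3 = 4
a_4 = 5.5
b_4 = 11.5
c_4 = 14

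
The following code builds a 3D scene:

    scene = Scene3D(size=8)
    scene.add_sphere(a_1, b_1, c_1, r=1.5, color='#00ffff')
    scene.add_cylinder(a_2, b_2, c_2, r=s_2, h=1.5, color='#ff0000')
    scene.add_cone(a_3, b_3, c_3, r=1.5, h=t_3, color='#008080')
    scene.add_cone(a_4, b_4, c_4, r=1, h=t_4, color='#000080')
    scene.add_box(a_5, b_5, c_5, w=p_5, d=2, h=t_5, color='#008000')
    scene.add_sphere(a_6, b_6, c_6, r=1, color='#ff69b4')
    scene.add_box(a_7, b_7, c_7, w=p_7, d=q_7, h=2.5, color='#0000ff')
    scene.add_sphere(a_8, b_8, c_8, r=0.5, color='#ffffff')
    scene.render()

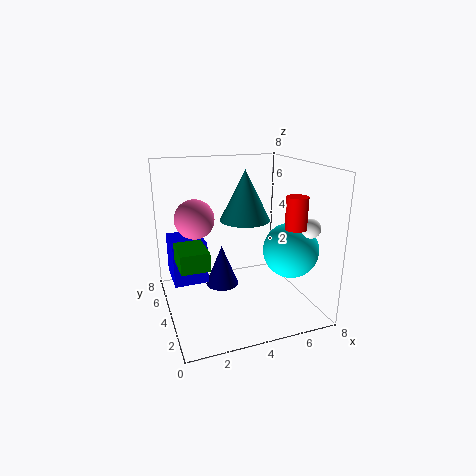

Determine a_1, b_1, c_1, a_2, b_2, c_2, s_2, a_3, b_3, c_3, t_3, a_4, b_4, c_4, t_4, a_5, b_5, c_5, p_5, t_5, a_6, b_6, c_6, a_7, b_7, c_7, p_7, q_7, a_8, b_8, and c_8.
a_1 = 6.5
b_1 = 2.5
c_1 = 3.5
a_2 = 5.5
b_2 = 0.5
c_2 = 5.5
s_2 = 0.5
a_3 = 5
b_3 = 5.5
c_3 = 4.5
t_3 = 3
a_4 = 3.5
b_4 = 5.5
c_4 = 0.5
t_4 = 2.5
a_5 = 0.5
b_5 = 2.5
c_5 = 3
p_5 = 1.5
t_5 = 1
a_6 = 1.5
b_6 = 3.5
c_6 = 5.5
a_7 = 0.5
b_7 = 5
c_7 = 1
p_7 = 2
q_7 = 2.5
a_8 = 7
b_8 = 1.5
c_8 = 5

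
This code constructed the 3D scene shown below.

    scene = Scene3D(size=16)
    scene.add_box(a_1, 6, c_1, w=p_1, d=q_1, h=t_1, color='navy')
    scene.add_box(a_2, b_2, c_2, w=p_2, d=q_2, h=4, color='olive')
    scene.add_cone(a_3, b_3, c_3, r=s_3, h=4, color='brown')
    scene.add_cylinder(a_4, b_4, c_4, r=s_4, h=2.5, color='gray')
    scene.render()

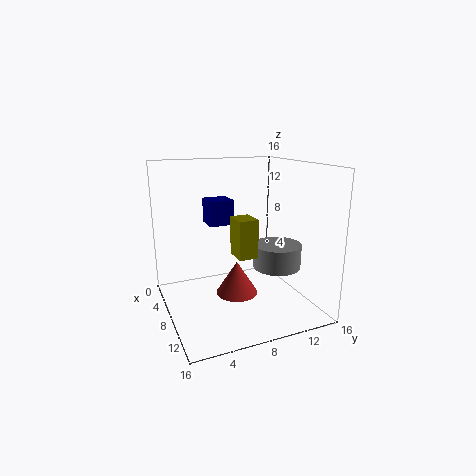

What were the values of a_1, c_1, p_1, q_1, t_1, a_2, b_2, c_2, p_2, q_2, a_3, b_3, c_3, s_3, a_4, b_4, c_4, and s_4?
a_1 = 1.5
c_1 = 8.5
p_1 = 3
q_1 = 3
t_1 = 3
a_2 = 9.5
b_2 = 6.5
c_2 = 7
p_2 = 2.5
q_2 = 2
a_3 = 6.5
b_3 = 8.5
c_3 = 0.5
s_3 = 2.5
a_4 = 11.5
b_4 = 11
c_4 = 5.5
s_4 = 2.5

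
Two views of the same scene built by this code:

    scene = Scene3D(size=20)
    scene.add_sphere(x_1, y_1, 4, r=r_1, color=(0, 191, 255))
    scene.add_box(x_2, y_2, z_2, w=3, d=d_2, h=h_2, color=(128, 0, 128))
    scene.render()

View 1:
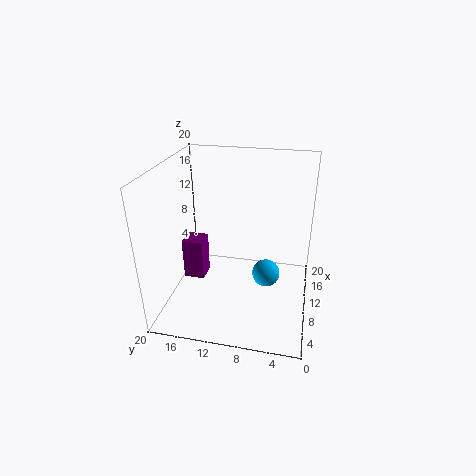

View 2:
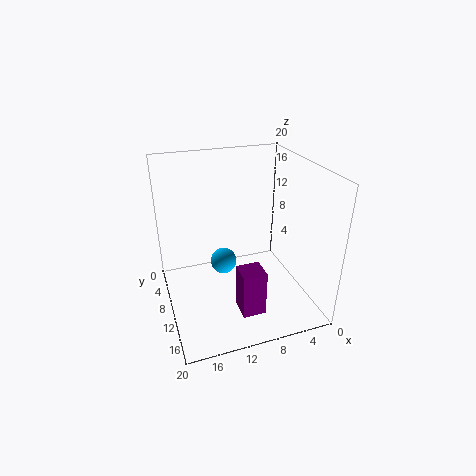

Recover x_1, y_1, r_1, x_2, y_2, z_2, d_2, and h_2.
x_1 = 11
y_1 = 6
r_1 = 2
x_2 = 9
y_2 = 15
z_2 = 3
d_2 = 3
h_2 = 6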